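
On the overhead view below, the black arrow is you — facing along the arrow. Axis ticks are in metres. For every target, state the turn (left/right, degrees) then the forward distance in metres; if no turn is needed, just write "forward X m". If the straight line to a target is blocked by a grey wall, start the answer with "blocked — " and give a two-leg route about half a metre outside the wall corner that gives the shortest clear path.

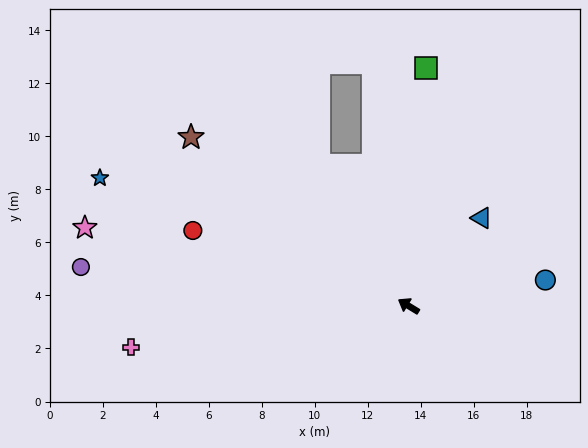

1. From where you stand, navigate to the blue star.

turn left 9°, forward 12.6 m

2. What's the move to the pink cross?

turn left 40°, forward 10.6 m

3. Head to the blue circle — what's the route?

turn right 138°, forward 5.3 m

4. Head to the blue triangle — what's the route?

turn right 98°, forward 4.3 m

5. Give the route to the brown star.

turn right 6°, forward 10.4 m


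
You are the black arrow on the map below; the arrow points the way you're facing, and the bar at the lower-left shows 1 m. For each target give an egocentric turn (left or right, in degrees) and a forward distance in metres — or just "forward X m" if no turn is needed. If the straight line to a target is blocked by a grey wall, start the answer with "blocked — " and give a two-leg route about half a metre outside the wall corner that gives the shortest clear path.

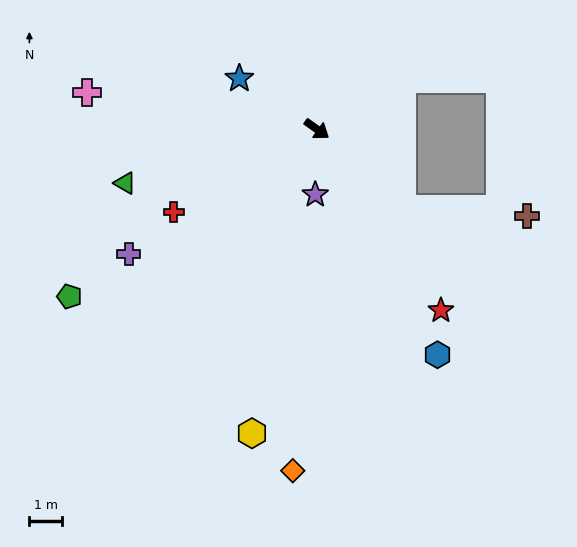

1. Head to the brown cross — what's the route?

blocked — turn right 7°, forward 3.6 m, then turn left 39°, forward 3.8 m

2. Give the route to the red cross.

turn right 114°, forward 5.1 m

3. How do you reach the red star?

turn right 20°, forward 6.8 m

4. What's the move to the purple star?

turn right 56°, forward 2.0 m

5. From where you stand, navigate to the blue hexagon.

turn right 26°, forward 7.9 m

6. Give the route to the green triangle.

turn right 129°, forward 6.1 m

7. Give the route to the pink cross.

turn right 154°, forward 7.2 m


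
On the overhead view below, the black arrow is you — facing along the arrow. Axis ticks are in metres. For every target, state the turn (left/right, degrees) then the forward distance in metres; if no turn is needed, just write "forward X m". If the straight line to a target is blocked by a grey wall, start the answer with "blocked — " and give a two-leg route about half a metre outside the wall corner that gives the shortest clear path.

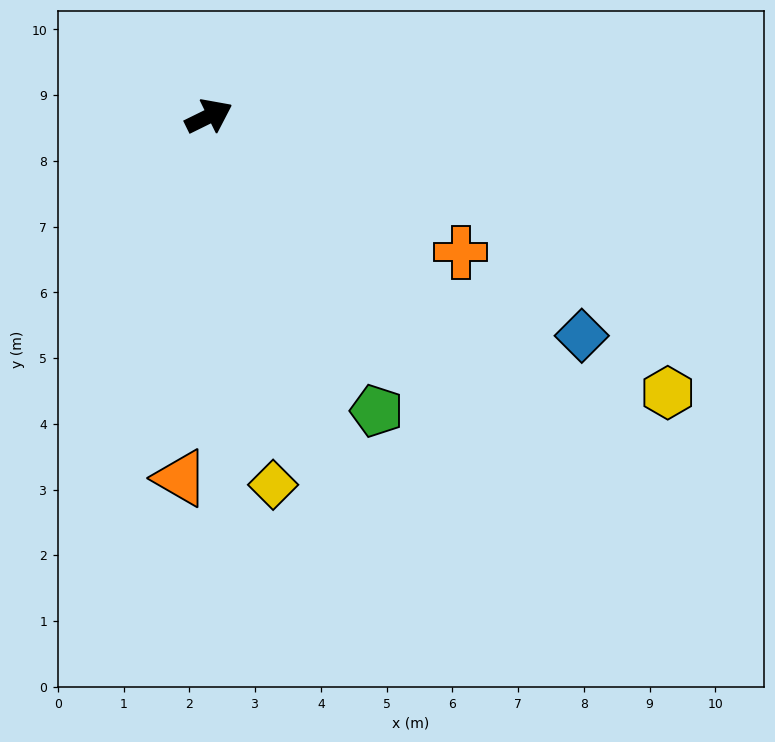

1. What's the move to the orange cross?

turn right 55°, forward 4.4 m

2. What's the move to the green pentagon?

turn right 87°, forward 5.2 m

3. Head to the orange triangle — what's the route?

turn right 121°, forward 5.5 m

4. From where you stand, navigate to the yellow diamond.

turn right 106°, forward 5.7 m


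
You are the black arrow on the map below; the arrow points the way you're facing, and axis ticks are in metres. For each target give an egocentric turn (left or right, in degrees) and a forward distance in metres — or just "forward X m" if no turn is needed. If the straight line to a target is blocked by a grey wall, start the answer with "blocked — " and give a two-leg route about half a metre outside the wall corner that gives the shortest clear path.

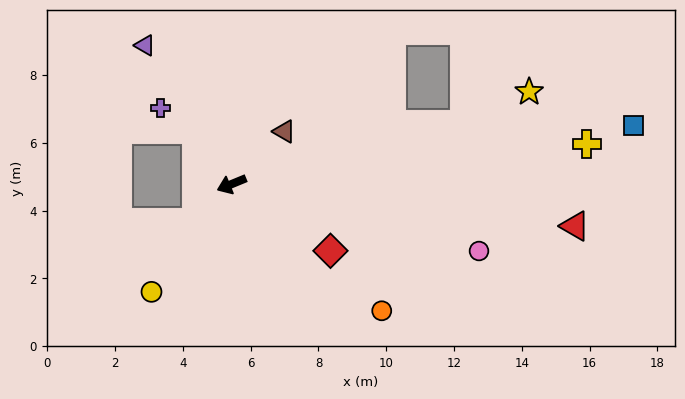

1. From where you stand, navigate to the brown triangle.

turn right 157°, forward 2.2 m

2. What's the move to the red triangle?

turn left 151°, forward 10.2 m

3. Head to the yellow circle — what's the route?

turn left 31°, forward 4.0 m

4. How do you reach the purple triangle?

turn right 80°, forward 4.8 m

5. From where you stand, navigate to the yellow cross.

turn left 164°, forward 10.5 m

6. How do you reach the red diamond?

turn left 124°, forward 3.5 m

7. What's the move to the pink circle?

turn left 143°, forward 7.6 m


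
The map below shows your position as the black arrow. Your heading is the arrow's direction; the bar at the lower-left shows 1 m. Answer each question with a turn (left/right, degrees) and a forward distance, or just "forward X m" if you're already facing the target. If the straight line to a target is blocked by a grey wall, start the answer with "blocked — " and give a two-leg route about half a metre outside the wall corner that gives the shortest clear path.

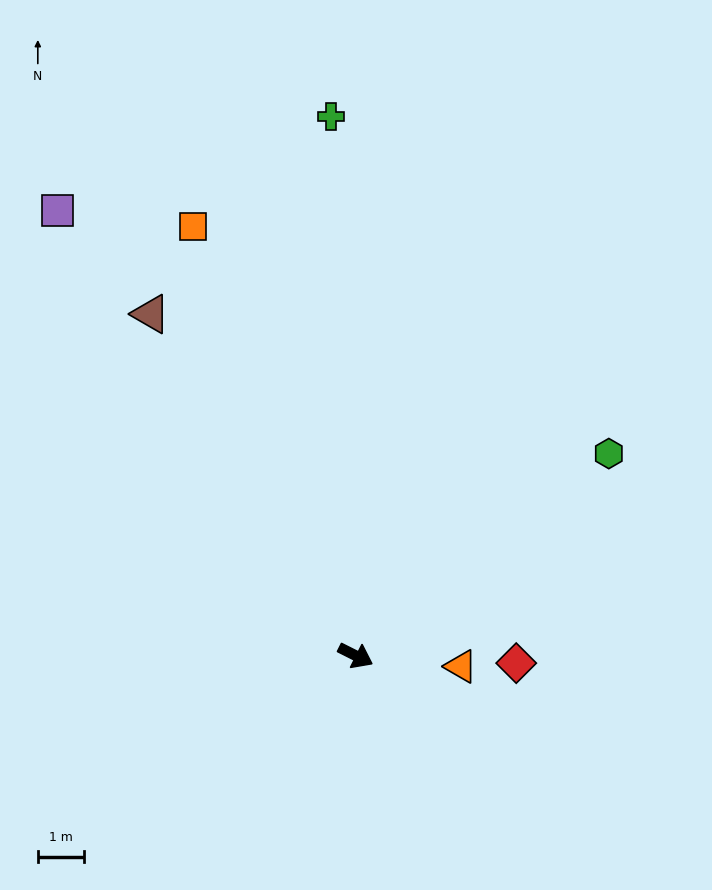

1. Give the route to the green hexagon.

turn left 65°, forward 7.0 m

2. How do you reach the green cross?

turn left 119°, forward 11.6 m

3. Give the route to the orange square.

turn left 137°, forward 9.9 m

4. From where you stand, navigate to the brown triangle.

turn left 148°, forward 8.6 m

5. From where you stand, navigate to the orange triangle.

turn left 21°, forward 2.3 m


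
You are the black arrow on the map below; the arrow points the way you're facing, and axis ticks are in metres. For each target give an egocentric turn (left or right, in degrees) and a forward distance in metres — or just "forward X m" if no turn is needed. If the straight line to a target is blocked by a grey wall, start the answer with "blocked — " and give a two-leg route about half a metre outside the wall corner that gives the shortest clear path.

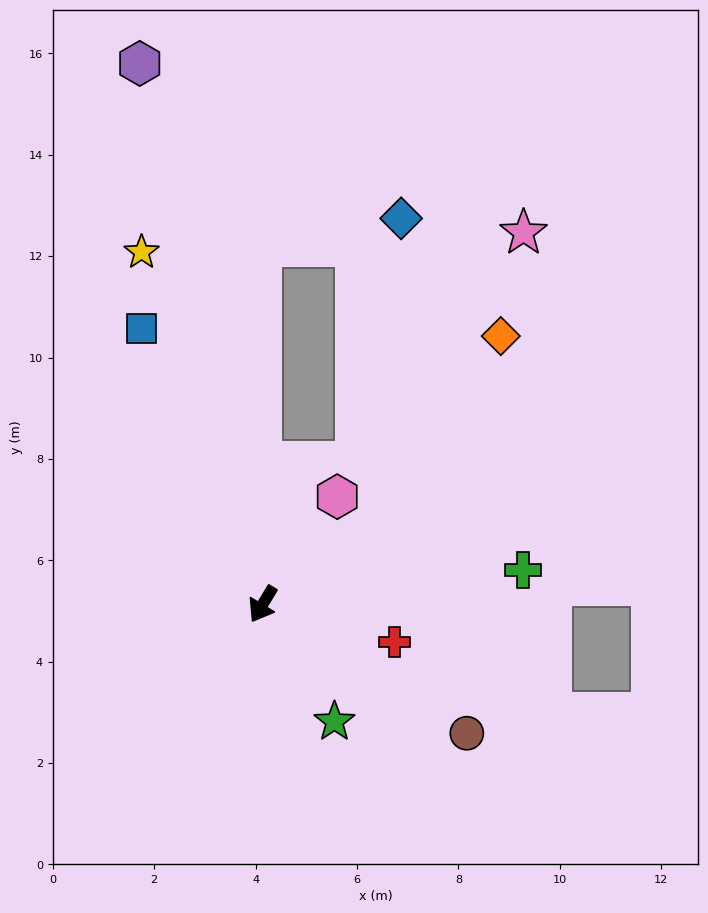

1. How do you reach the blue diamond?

blocked — turn right 148°, forward 7.1 m, then turn right 80°, forward 2.8 m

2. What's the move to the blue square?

turn right 125°, forward 5.9 m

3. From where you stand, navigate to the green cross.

turn left 129°, forward 5.2 m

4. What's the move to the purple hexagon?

turn right 136°, forward 10.9 m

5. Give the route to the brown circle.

turn left 89°, forward 4.8 m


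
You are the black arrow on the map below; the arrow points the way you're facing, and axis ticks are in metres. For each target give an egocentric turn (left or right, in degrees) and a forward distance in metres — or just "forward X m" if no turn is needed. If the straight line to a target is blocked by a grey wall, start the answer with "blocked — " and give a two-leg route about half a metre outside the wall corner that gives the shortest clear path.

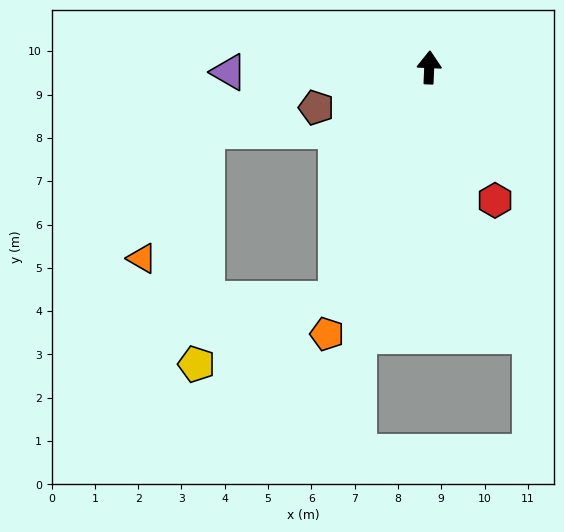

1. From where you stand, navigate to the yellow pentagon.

blocked — turn left 161°, forward 5.8 m, then turn right 44°, forward 3.6 m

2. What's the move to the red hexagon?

turn right 151°, forward 3.4 m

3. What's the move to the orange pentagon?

turn left 161°, forward 6.6 m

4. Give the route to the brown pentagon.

turn left 112°, forward 2.8 m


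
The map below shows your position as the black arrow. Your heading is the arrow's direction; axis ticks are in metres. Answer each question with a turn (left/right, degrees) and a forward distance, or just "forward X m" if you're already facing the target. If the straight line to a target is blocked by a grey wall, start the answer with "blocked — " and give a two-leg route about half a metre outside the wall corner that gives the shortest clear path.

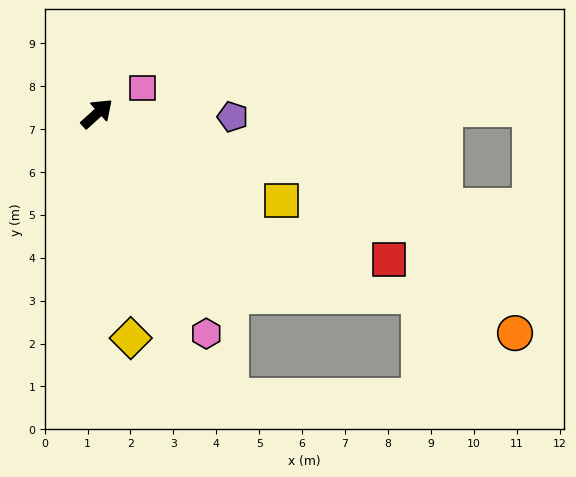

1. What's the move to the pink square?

turn right 13°, forward 1.2 m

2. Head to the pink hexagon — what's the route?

turn right 106°, forward 5.7 m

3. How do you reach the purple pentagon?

turn right 44°, forward 3.2 m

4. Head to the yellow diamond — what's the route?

turn right 124°, forward 5.3 m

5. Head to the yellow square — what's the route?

turn right 67°, forward 4.8 m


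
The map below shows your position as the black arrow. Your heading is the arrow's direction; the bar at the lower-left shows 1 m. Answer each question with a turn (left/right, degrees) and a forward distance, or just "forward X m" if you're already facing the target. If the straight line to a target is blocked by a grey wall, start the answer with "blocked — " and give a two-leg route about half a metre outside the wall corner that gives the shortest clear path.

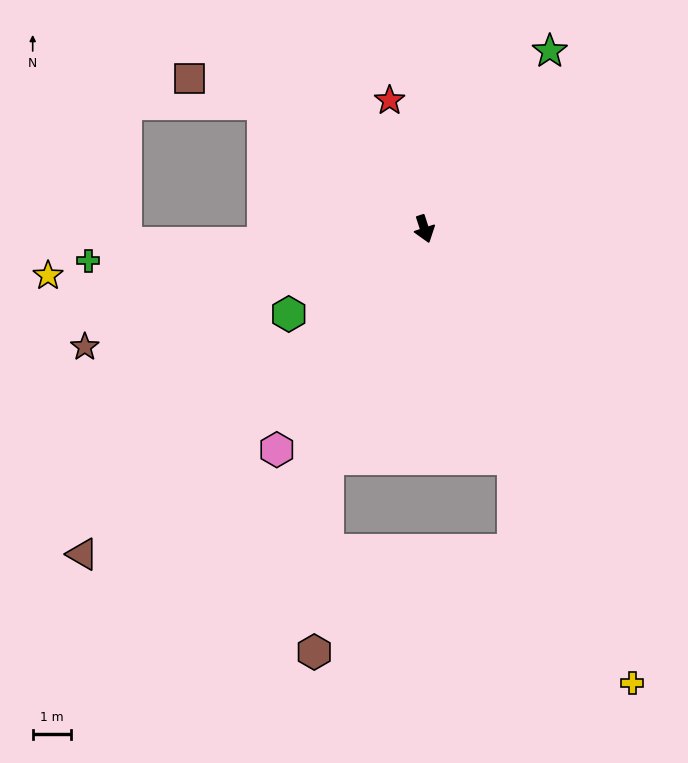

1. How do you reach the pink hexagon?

turn right 52°, forward 7.0 m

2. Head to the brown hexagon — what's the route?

blocked — turn right 41°, forward 6.5 m, then turn left 19°, forward 5.1 m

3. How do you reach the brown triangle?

turn right 64°, forward 12.4 m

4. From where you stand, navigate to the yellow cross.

turn left 7°, forward 13.1 m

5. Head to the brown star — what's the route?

turn right 89°, forward 9.4 m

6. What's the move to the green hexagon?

turn right 76°, forward 4.2 m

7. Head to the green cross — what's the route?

turn right 103°, forward 8.8 m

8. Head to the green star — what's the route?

turn left 127°, forward 5.7 m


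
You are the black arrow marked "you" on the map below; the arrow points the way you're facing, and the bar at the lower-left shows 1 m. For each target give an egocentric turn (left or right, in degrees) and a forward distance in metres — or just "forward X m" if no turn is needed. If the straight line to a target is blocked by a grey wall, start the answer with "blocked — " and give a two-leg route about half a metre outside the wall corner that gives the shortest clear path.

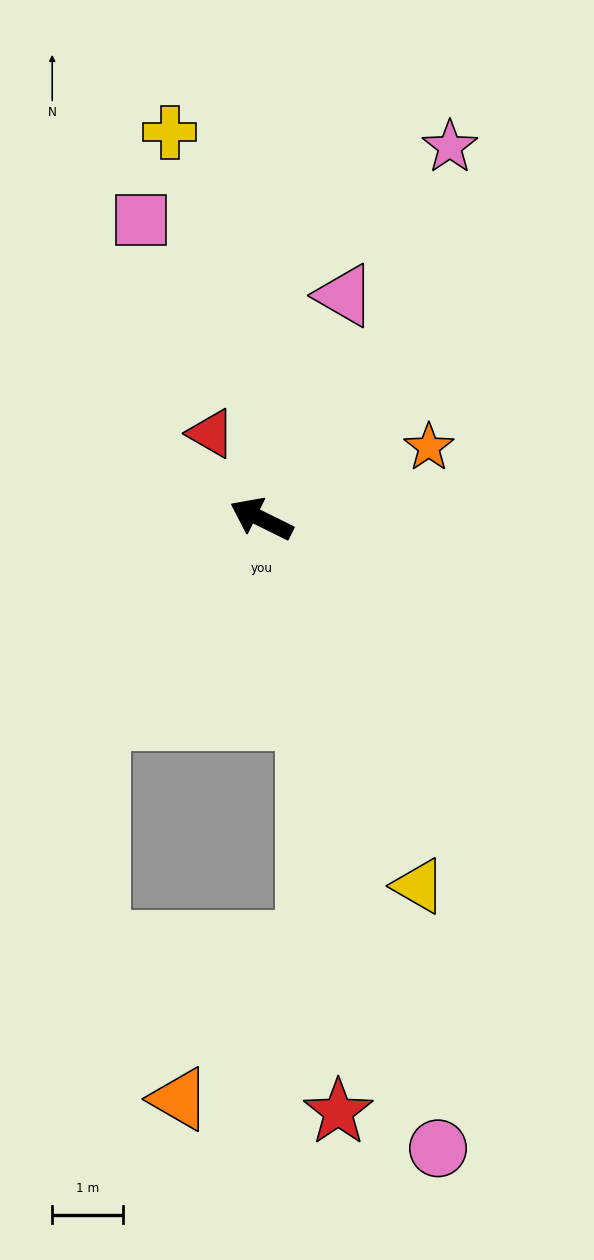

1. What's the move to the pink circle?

turn left 132°, forward 9.2 m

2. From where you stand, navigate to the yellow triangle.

turn left 139°, forward 5.6 m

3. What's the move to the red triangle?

turn right 33°, forward 1.4 m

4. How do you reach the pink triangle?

turn right 84°, forward 3.4 m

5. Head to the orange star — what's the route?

turn right 131°, forward 2.6 m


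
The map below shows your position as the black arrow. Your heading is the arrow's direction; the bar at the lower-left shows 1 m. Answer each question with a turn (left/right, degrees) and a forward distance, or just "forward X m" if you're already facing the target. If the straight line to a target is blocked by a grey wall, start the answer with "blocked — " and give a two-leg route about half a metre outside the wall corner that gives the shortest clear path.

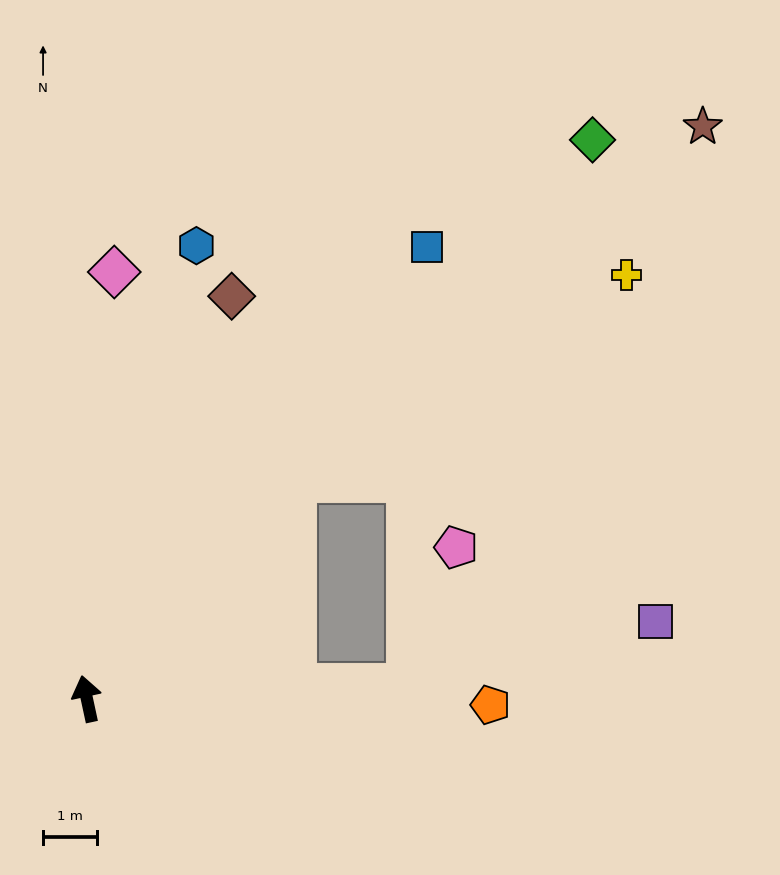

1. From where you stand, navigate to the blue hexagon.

turn right 26°, forward 8.6 m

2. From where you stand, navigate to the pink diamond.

turn right 16°, forward 7.9 m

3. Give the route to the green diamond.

turn right 54°, forward 14.0 m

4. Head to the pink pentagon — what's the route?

blocked — turn right 100°, forward 6.0 m, then turn left 69°, forward 2.7 m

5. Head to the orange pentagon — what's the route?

turn right 103°, forward 7.5 m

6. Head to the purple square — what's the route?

blocked — turn right 100°, forward 6.0 m, then turn left 13°, forward 4.7 m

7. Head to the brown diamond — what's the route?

turn right 32°, forward 7.9 m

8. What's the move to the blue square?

turn right 49°, forward 10.5 m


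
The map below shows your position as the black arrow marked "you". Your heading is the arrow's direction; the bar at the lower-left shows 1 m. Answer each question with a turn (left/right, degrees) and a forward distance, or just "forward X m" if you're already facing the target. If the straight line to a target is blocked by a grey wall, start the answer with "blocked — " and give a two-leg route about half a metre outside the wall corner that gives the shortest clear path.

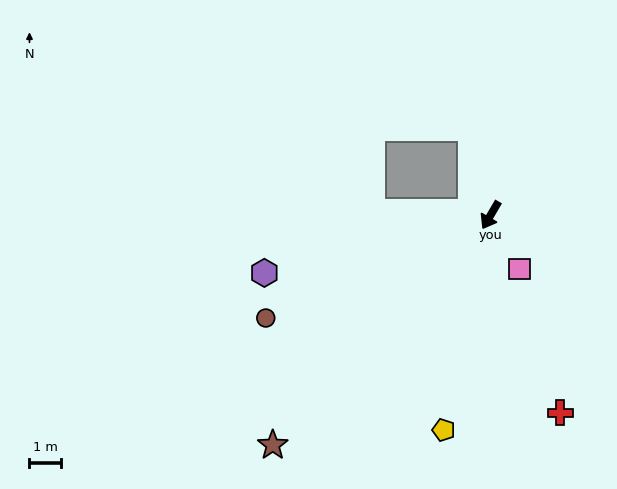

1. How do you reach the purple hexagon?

turn right 45°, forward 7.3 m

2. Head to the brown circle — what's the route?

turn right 35°, forward 7.7 m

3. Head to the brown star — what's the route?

turn right 13°, forward 9.9 m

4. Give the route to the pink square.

turn left 58°, forward 1.9 m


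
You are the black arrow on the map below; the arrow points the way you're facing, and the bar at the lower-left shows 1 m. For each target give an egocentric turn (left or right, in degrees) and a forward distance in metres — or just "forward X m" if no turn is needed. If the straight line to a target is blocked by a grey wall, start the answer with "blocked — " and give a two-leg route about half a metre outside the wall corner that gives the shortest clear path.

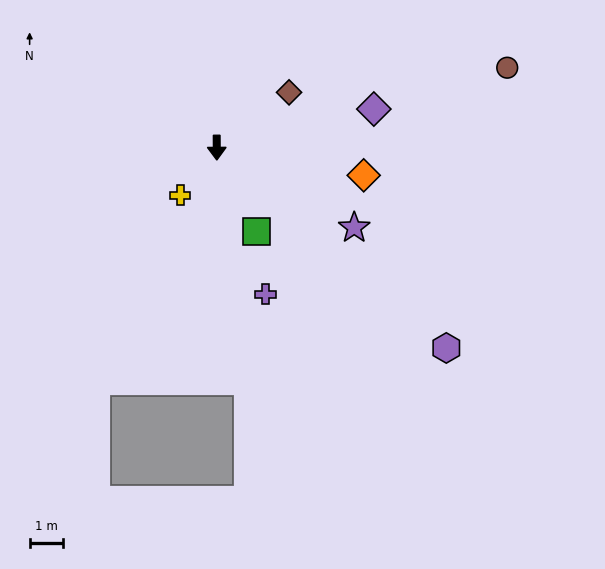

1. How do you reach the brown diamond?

turn left 127°, forward 2.7 m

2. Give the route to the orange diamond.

turn left 79°, forward 4.5 m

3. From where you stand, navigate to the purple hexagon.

turn left 49°, forward 9.1 m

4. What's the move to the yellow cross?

turn right 38°, forward 1.8 m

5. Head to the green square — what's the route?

turn left 25°, forward 2.8 m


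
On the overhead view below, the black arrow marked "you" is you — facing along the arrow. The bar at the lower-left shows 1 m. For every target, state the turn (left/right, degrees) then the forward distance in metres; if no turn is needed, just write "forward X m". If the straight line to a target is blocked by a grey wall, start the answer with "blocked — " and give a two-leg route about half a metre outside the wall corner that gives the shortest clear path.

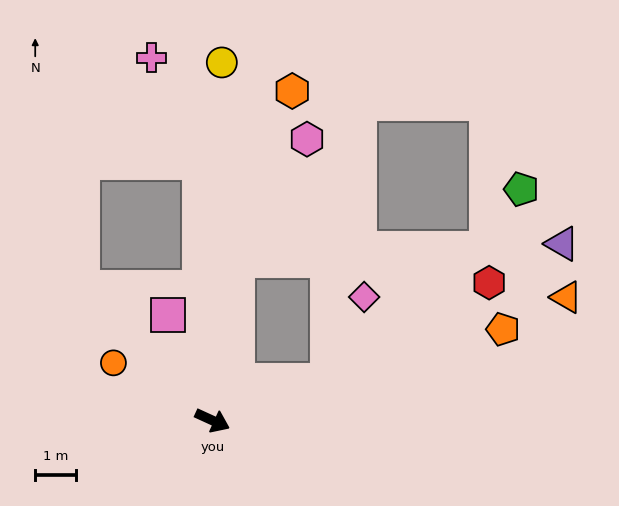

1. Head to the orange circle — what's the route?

turn left 174°, forward 2.8 m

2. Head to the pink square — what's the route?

turn left 137°, forward 2.8 m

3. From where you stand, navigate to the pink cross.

blocked — turn left 117°, forward 6.3 m, then turn left 22°, forward 2.8 m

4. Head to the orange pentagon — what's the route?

turn left 42°, forward 7.4 m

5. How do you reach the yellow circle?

turn left 113°, forward 8.7 m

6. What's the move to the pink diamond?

blocked — turn left 44°, forward 3.0 m, then turn left 47°, forward 2.2 m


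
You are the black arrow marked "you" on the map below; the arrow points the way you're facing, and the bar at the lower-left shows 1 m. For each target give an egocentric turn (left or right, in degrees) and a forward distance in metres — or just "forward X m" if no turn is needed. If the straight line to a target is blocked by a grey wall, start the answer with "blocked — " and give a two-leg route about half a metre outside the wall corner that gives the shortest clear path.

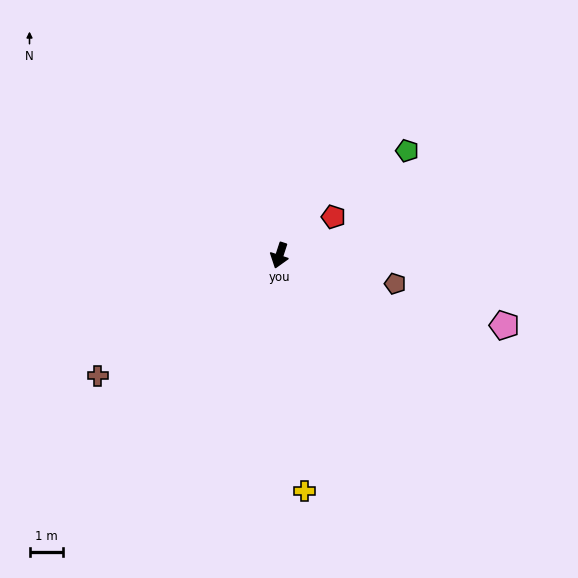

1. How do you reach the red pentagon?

turn left 144°, forward 2.0 m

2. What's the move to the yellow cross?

turn left 24°, forward 7.1 m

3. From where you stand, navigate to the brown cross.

turn right 38°, forward 6.5 m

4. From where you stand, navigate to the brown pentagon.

turn left 94°, forward 3.6 m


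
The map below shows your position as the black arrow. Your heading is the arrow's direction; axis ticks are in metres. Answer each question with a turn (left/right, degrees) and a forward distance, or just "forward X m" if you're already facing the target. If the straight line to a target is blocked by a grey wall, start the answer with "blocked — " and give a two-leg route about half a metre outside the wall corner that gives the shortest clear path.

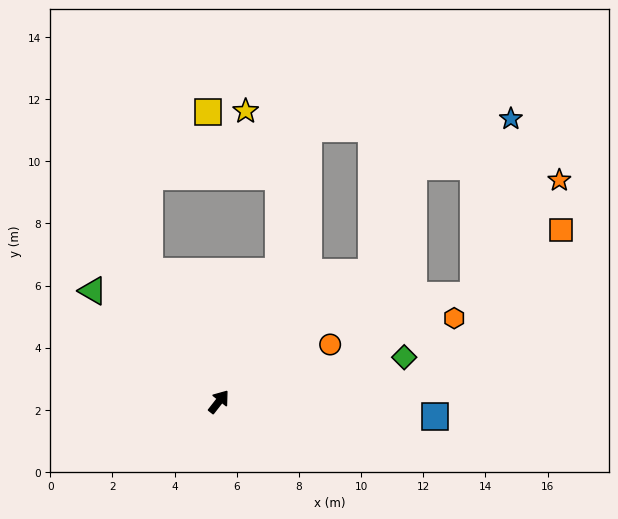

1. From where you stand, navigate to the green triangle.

turn left 87°, forward 5.4 m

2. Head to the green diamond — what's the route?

turn right 38°, forward 6.1 m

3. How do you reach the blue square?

turn right 56°, forward 7.0 m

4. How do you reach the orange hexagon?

turn right 32°, forward 8.0 m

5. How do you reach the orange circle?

turn right 25°, forward 4.0 m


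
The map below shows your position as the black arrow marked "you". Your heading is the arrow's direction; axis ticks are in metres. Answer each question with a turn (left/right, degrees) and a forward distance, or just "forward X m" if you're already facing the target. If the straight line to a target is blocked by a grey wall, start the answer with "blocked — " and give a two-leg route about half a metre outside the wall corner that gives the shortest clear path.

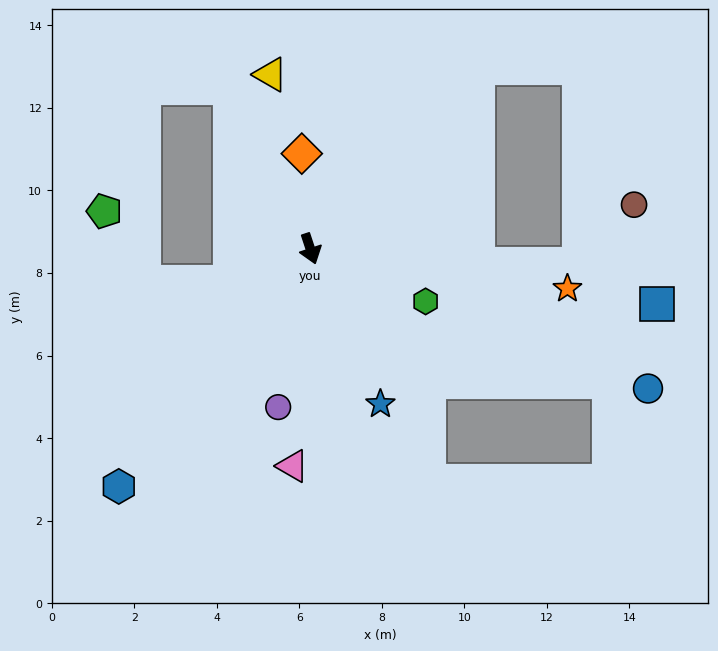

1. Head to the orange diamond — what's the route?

turn left 167°, forward 2.3 m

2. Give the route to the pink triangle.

turn right 23°, forward 5.3 m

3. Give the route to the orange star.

turn left 63°, forward 6.3 m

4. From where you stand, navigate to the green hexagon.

turn left 47°, forward 3.1 m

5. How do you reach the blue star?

turn left 6°, forward 4.1 m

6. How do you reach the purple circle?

turn right 30°, forward 3.9 m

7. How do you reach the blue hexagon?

turn right 57°, forward 7.4 m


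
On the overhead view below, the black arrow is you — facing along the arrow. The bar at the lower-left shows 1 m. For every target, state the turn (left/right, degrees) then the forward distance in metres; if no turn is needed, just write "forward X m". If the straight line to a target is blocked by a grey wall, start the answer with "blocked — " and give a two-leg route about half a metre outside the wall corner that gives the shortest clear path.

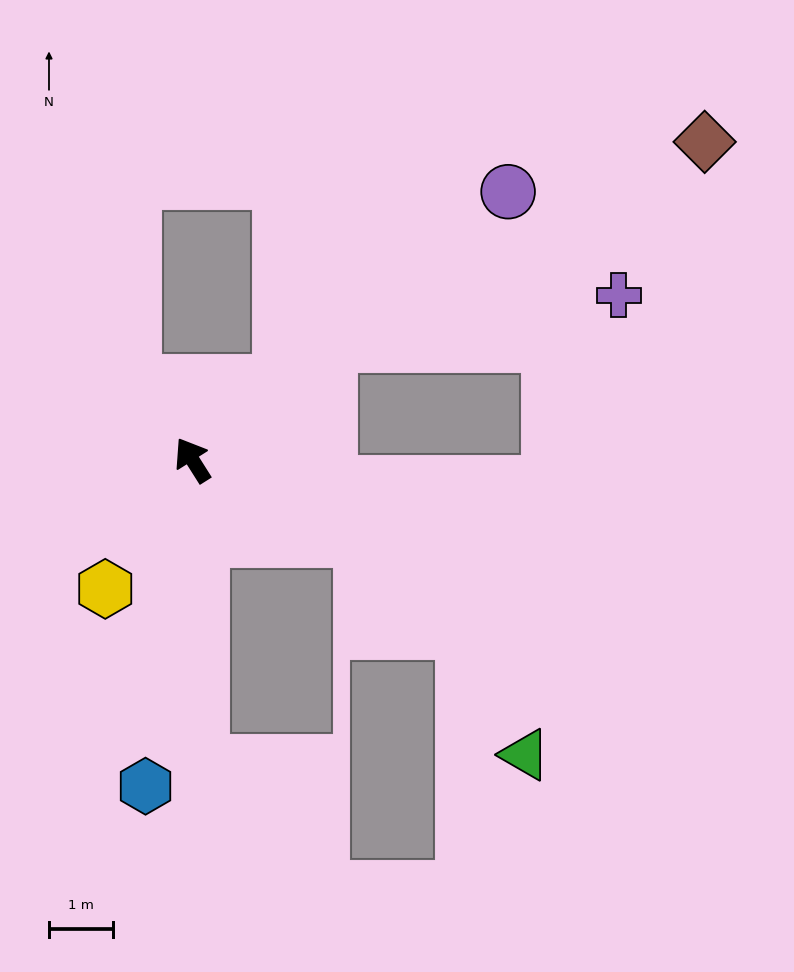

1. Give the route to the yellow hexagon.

turn left 114°, forward 2.4 m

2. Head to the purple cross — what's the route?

blocked — turn right 83°, forward 2.8 m, then turn right 29°, forward 4.6 m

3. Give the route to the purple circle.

turn right 82°, forward 6.5 m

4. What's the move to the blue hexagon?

turn left 140°, forward 5.2 m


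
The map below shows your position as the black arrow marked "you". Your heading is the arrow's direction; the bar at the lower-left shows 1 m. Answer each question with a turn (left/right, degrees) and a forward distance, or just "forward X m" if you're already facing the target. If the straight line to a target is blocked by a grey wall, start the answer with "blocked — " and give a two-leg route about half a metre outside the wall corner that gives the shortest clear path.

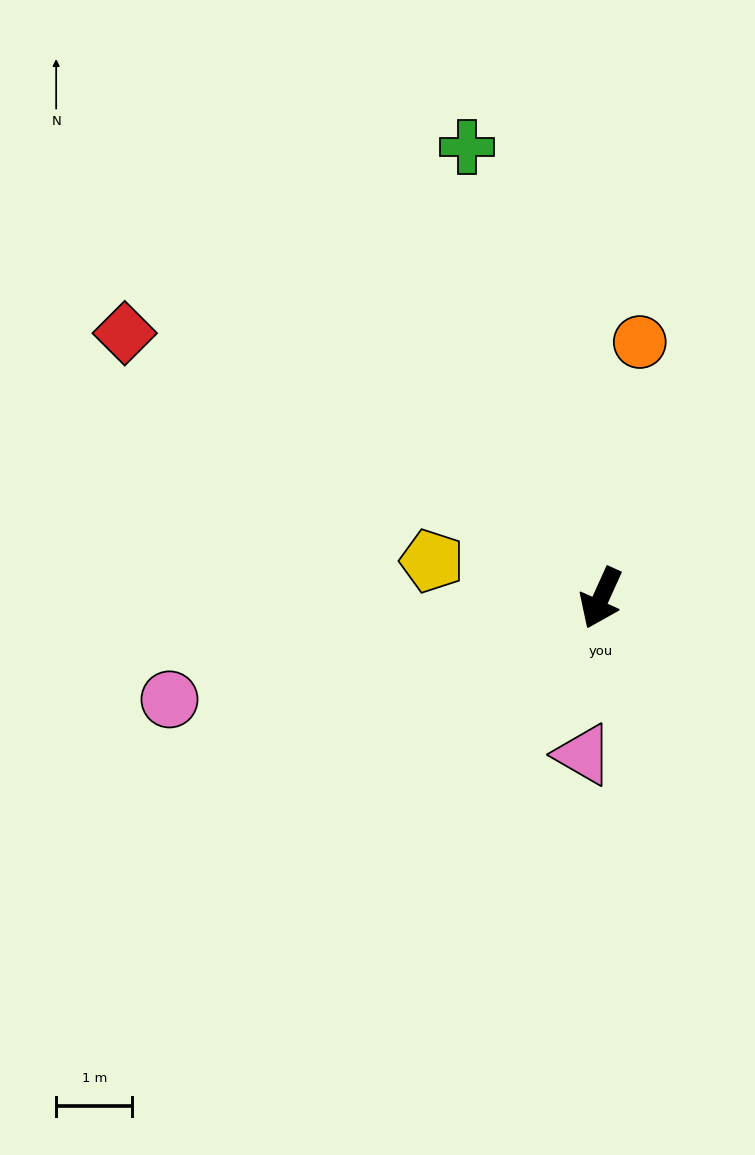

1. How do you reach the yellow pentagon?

turn right 78°, forward 2.3 m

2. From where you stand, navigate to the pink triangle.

turn left 18°, forward 2.1 m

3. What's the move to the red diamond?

turn right 95°, forward 7.2 m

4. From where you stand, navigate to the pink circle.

turn right 52°, forward 5.8 m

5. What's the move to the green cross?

turn right 139°, forward 6.2 m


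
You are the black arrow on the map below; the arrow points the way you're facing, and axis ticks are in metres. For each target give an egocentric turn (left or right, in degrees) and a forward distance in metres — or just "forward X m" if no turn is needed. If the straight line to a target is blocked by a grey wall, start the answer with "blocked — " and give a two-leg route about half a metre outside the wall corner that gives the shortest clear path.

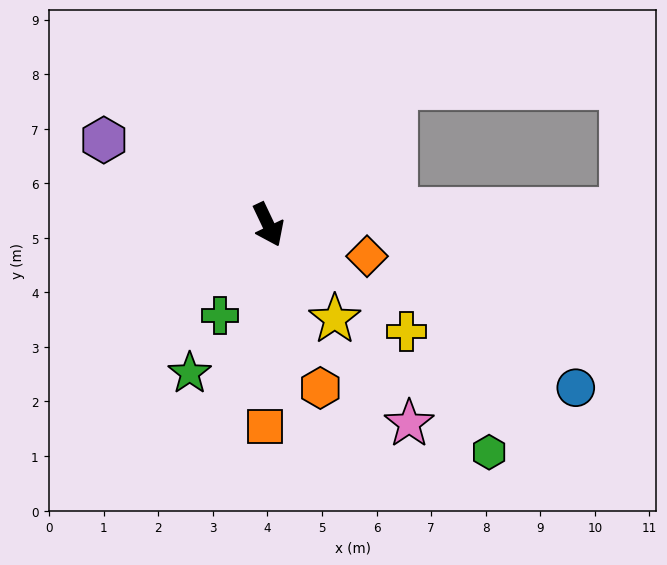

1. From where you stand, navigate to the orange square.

turn right 26°, forward 3.7 m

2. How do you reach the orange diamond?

turn left 47°, forward 1.9 m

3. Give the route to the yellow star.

turn left 10°, forward 2.1 m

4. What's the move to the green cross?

turn right 53°, forward 1.9 m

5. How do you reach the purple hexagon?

turn right 143°, forward 3.4 m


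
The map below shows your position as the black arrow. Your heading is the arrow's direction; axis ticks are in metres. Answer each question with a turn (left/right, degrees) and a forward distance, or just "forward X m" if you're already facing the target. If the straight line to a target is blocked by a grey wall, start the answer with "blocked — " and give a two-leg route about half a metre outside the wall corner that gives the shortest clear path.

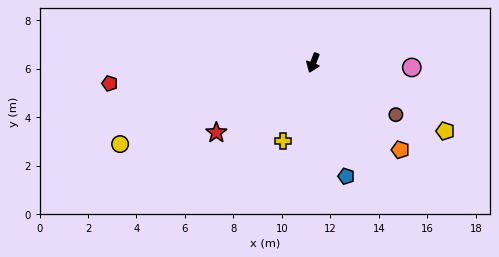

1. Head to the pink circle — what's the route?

turn left 109°, forward 4.1 m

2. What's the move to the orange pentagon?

turn left 66°, forward 5.1 m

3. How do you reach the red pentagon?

turn right 63°, forward 8.4 m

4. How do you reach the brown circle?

turn left 79°, forward 4.0 m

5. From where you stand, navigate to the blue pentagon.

turn left 37°, forward 4.9 m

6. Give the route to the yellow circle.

turn right 46°, forward 8.6 m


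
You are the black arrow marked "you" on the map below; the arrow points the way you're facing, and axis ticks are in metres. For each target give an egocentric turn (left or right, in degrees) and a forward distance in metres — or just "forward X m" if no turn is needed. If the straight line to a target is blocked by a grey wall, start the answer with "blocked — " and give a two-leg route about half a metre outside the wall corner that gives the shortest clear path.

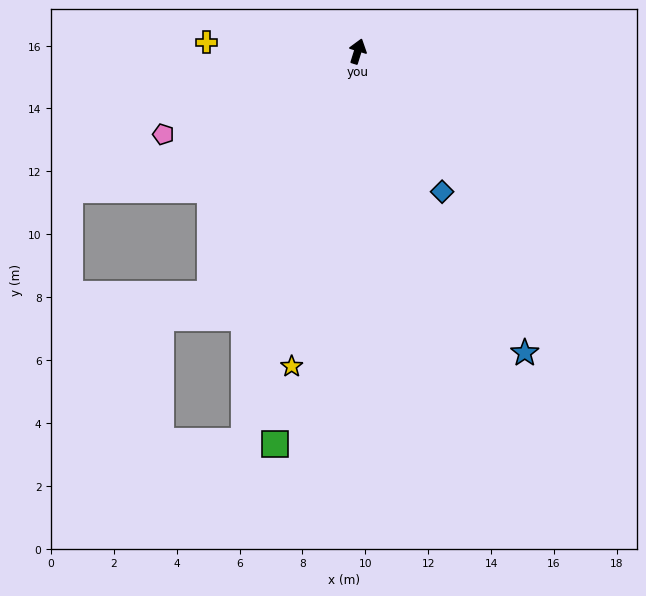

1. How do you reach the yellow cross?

turn left 104°, forward 4.8 m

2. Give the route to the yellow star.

turn right 175°, forward 10.2 m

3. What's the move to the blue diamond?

turn right 132°, forward 5.2 m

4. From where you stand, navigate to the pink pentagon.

turn left 130°, forward 6.7 m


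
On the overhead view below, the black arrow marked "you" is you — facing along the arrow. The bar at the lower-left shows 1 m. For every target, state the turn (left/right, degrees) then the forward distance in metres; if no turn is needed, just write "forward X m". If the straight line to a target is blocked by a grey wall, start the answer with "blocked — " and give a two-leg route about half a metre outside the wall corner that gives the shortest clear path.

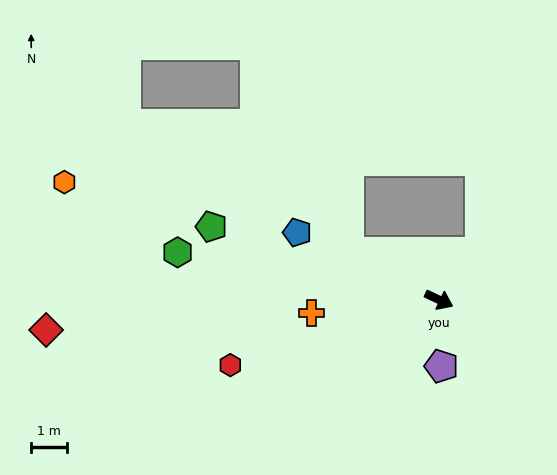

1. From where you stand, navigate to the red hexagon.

turn right 137°, forward 6.1 m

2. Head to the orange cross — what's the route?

turn right 149°, forward 3.6 m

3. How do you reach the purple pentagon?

turn right 63°, forward 1.9 m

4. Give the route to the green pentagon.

turn right 173°, forward 6.7 m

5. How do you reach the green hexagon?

turn right 165°, forward 7.5 m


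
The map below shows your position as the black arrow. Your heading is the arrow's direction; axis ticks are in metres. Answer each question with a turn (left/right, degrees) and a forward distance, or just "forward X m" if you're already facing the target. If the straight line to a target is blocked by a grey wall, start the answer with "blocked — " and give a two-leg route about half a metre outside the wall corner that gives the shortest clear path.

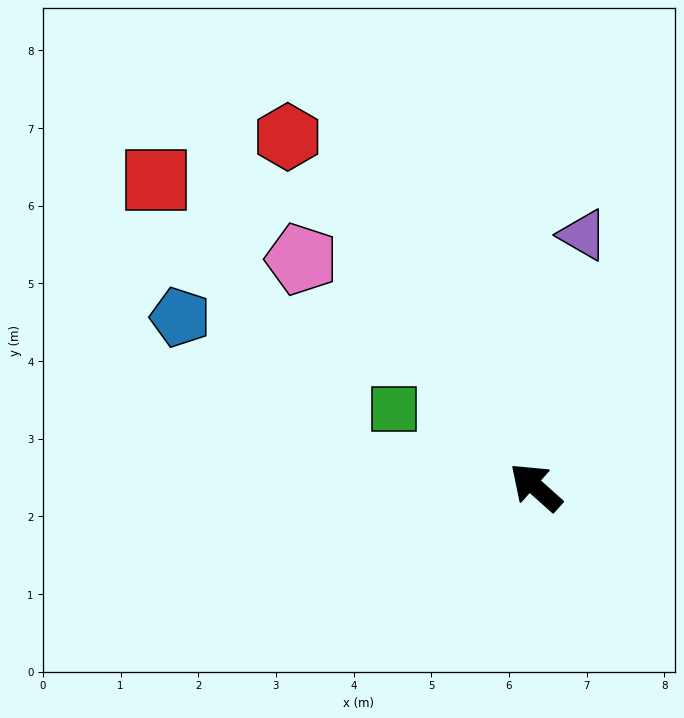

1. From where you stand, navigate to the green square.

turn left 13°, forward 2.1 m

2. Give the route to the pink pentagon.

turn right 2°, forward 4.2 m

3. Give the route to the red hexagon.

turn right 13°, forward 5.5 m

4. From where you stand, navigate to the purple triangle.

turn right 59°, forward 3.3 m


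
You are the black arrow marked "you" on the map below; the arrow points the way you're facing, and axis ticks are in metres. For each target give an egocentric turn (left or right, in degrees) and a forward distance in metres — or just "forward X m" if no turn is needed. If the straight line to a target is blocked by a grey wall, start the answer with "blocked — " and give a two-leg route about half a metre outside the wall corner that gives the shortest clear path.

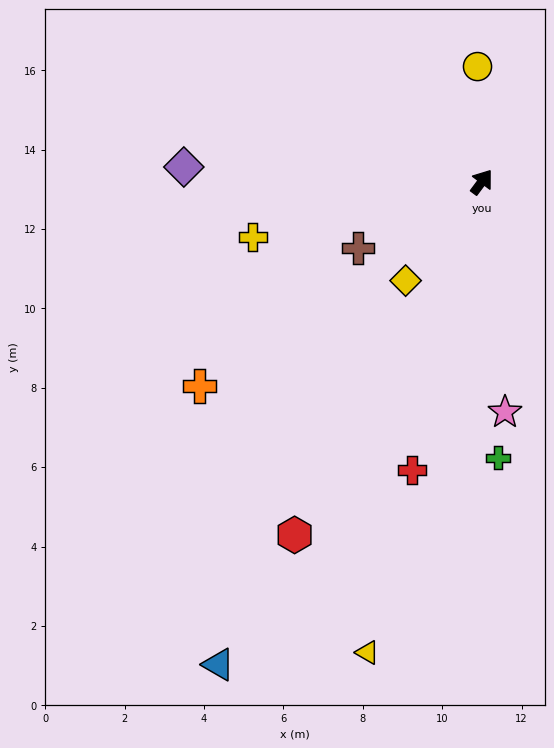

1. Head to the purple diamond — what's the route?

turn left 124°, forward 7.5 m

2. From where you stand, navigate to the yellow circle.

turn left 39°, forward 2.9 m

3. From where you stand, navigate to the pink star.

turn right 138°, forward 5.8 m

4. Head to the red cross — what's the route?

turn right 157°, forward 7.5 m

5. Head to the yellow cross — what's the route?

turn left 140°, forward 5.9 m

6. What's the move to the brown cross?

turn left 155°, forward 3.5 m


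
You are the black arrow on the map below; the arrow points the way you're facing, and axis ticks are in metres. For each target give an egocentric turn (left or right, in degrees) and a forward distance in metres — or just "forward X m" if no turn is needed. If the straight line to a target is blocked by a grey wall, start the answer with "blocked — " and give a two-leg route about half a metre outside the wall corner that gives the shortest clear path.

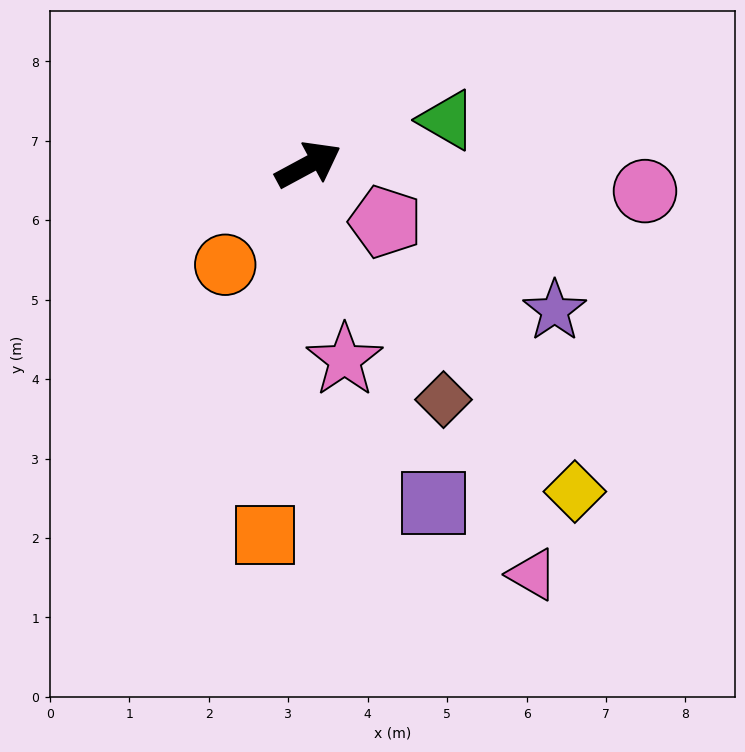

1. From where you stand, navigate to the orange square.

turn right 125°, forward 4.7 m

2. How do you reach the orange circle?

turn right 158°, forward 1.6 m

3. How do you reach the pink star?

turn right 108°, forward 2.5 m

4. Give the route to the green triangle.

turn right 10°, forward 1.8 m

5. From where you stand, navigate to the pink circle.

turn right 33°, forward 4.3 m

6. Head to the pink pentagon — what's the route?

turn right 65°, forward 1.2 m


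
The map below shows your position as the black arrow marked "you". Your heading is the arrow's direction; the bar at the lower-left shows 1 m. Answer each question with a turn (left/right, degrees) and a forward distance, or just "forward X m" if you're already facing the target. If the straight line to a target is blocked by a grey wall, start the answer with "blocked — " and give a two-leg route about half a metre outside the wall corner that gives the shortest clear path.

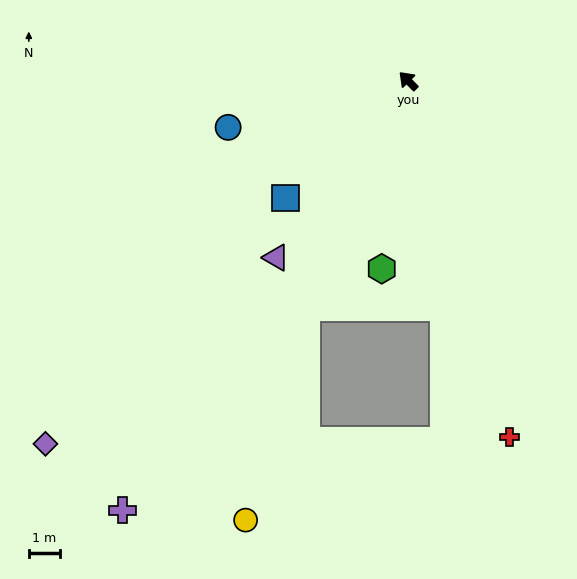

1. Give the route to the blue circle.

turn left 60°, forward 6.0 m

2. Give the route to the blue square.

turn left 89°, forward 5.4 m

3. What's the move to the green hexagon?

turn left 127°, forward 6.1 m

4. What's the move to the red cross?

turn left 151°, forward 11.9 m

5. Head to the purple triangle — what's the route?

turn left 99°, forward 7.1 m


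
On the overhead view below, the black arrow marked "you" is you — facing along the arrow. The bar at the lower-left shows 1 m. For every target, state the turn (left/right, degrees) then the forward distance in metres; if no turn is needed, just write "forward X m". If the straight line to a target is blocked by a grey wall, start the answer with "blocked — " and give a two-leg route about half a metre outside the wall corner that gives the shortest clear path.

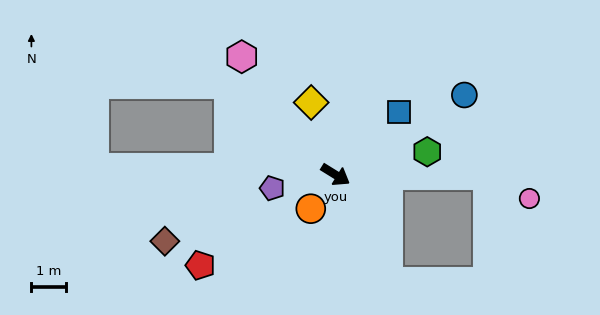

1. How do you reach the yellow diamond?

turn left 140°, forward 2.2 m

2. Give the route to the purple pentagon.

turn right 136°, forward 1.9 m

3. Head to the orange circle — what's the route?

turn right 94°, forward 1.2 m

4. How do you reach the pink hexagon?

turn left 160°, forward 4.3 m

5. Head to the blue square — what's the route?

turn left 77°, forward 2.6 m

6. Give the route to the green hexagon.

turn left 46°, forward 2.7 m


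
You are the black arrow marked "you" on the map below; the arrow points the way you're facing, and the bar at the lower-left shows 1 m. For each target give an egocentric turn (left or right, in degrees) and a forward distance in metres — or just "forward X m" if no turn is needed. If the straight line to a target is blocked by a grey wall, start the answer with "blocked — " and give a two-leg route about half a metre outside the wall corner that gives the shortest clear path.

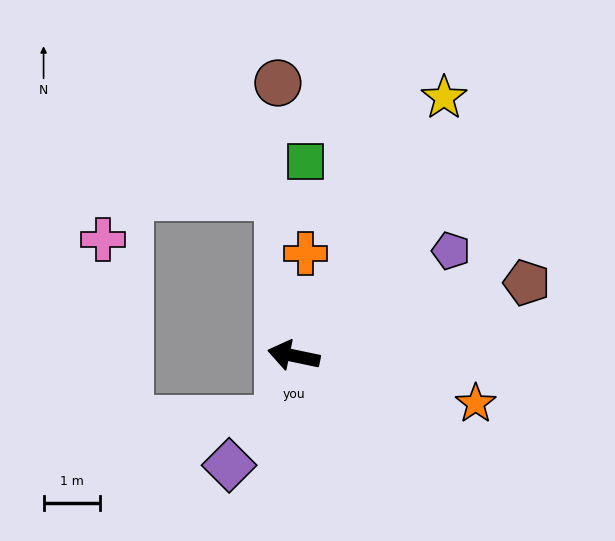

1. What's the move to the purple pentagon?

turn right 134°, forward 3.4 m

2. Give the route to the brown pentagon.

turn right 151°, forward 4.4 m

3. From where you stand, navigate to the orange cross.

turn right 85°, forward 1.8 m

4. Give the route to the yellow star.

turn right 108°, forward 5.3 m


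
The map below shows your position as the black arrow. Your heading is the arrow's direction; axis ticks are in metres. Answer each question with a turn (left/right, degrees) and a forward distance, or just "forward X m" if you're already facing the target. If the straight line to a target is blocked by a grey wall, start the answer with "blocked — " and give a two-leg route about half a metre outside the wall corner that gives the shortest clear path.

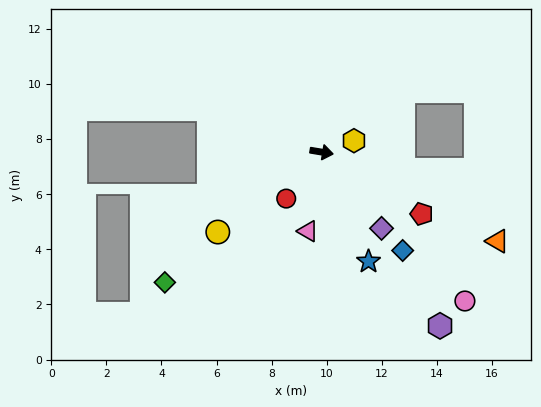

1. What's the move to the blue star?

turn right 57°, forward 4.3 m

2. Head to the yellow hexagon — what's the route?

turn left 29°, forward 1.2 m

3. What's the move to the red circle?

turn right 118°, forward 2.1 m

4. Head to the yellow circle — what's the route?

turn right 133°, forward 4.8 m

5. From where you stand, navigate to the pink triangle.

turn right 90°, forward 2.9 m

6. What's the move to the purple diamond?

turn right 42°, forward 3.5 m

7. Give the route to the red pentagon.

turn right 22°, forward 4.3 m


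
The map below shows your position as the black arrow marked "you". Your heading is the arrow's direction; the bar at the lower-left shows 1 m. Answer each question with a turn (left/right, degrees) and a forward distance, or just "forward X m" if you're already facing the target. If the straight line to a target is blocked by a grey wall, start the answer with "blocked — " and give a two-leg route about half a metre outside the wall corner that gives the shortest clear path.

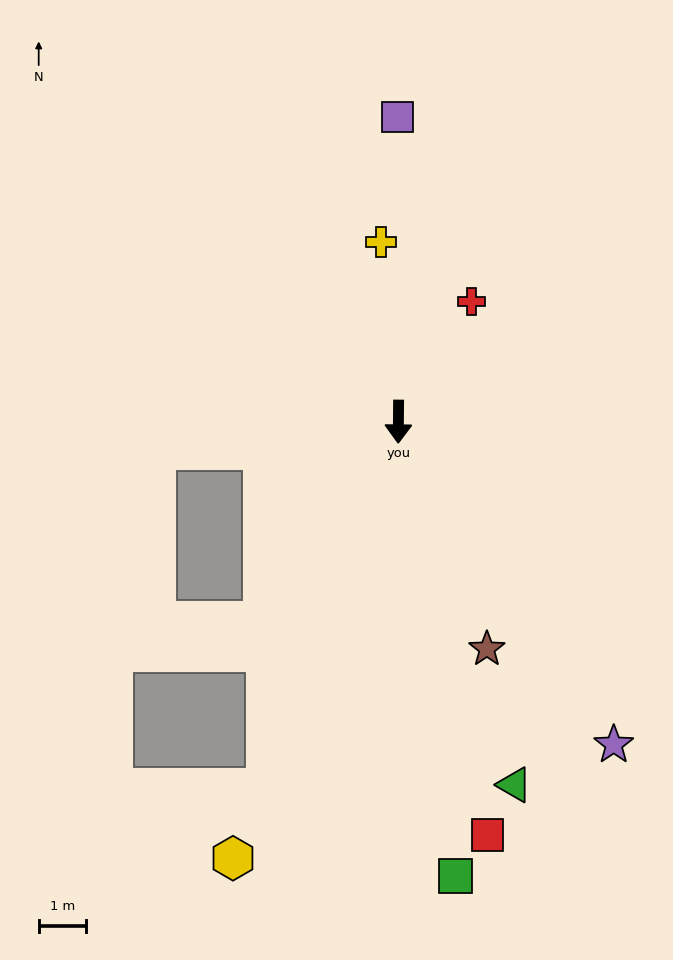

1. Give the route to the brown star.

turn left 22°, forward 5.2 m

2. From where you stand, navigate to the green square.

turn left 8°, forward 9.7 m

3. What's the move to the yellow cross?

turn right 174°, forward 3.8 m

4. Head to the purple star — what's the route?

turn left 34°, forward 8.2 m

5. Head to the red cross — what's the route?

turn left 149°, forward 3.0 m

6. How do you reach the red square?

turn left 13°, forward 9.0 m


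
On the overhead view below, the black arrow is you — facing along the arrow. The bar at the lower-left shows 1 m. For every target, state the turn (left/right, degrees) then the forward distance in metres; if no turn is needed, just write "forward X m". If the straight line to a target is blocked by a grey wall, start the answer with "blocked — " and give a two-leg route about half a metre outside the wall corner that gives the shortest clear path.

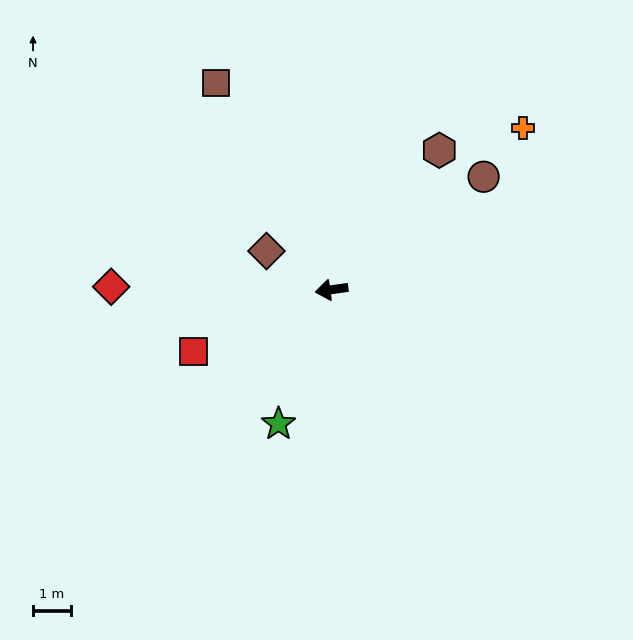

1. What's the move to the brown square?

turn right 69°, forward 6.3 m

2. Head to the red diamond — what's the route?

turn right 9°, forward 5.9 m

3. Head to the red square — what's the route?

turn left 16°, forward 4.0 m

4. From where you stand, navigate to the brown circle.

turn right 151°, forward 5.0 m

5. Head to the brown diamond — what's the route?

turn right 39°, forward 2.0 m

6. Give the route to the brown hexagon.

turn right 136°, forward 4.7 m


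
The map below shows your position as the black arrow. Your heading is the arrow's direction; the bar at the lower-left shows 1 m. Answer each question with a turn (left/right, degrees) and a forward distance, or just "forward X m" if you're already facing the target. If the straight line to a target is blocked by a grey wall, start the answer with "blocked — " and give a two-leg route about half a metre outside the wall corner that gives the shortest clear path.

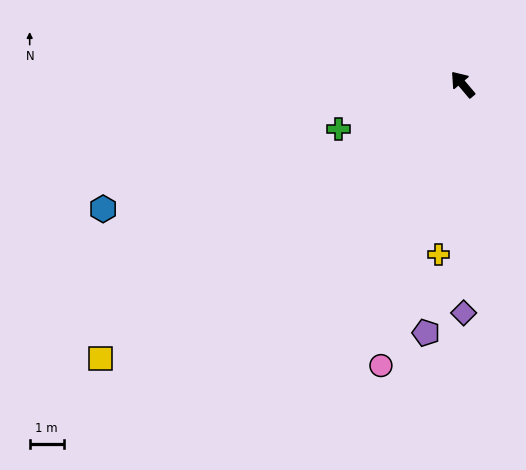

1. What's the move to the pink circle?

turn left 124°, forward 8.6 m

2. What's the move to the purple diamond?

turn left 140°, forward 6.7 m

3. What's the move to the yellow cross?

turn left 132°, forward 5.0 m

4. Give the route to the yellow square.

turn left 87°, forward 13.4 m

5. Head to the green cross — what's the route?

turn left 70°, forward 3.9 m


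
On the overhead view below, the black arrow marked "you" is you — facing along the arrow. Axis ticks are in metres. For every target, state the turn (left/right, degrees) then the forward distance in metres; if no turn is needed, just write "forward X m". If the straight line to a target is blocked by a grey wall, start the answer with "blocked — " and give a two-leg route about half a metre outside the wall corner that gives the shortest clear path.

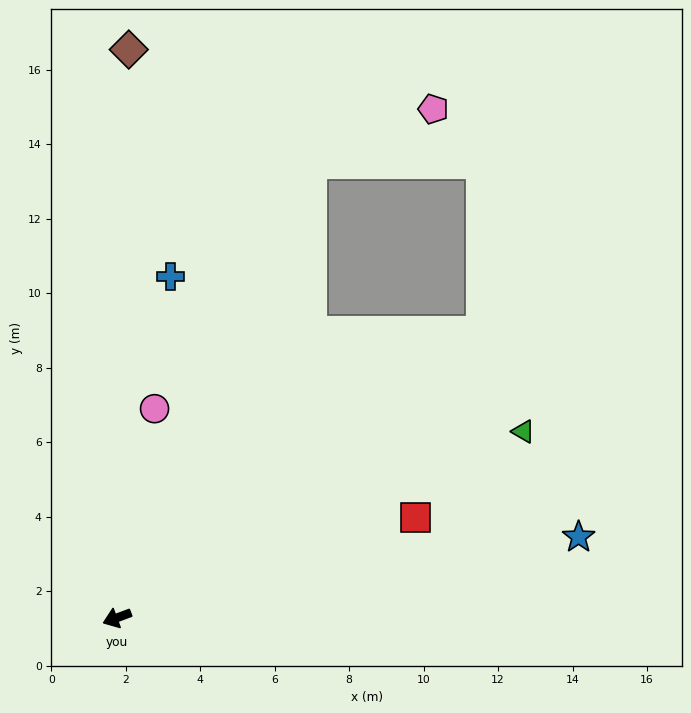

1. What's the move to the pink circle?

turn right 121°, forward 5.7 m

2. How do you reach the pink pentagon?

blocked — turn right 134°, forward 13.3 m, then turn right 42°, forward 3.6 m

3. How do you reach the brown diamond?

turn right 112°, forward 15.3 m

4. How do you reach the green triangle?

turn right 176°, forward 12.0 m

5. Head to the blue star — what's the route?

turn left 169°, forward 12.6 m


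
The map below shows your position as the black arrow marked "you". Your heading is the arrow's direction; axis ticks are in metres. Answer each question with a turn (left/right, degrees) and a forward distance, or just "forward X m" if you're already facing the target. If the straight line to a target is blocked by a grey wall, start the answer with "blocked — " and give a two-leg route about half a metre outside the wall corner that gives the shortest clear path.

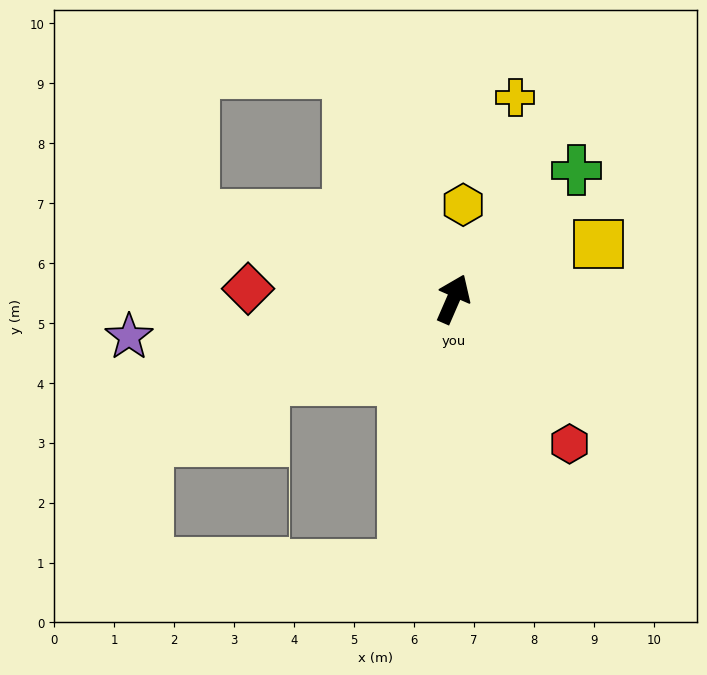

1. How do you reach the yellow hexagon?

turn left 18°, forward 1.6 m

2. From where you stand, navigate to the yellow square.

turn right 46°, forward 2.6 m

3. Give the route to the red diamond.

turn left 111°, forward 3.4 m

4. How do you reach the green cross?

turn right 20°, forward 3.0 m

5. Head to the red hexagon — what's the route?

turn right 118°, forward 3.1 m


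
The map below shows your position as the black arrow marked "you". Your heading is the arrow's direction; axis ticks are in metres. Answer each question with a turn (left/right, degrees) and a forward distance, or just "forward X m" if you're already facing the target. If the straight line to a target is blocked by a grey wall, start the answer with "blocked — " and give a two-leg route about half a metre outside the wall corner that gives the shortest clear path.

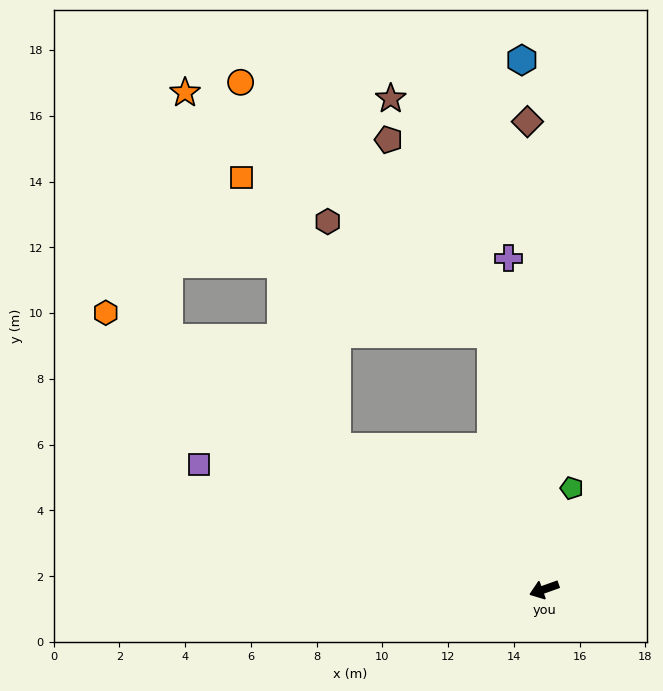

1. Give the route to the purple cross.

turn right 104°, forward 10.1 m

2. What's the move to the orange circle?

blocked — turn right 98°, forward 7.9 m, then turn left 33°, forward 10.8 m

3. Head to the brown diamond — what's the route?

turn right 108°, forward 14.2 m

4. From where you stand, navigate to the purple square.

turn right 40°, forward 11.2 m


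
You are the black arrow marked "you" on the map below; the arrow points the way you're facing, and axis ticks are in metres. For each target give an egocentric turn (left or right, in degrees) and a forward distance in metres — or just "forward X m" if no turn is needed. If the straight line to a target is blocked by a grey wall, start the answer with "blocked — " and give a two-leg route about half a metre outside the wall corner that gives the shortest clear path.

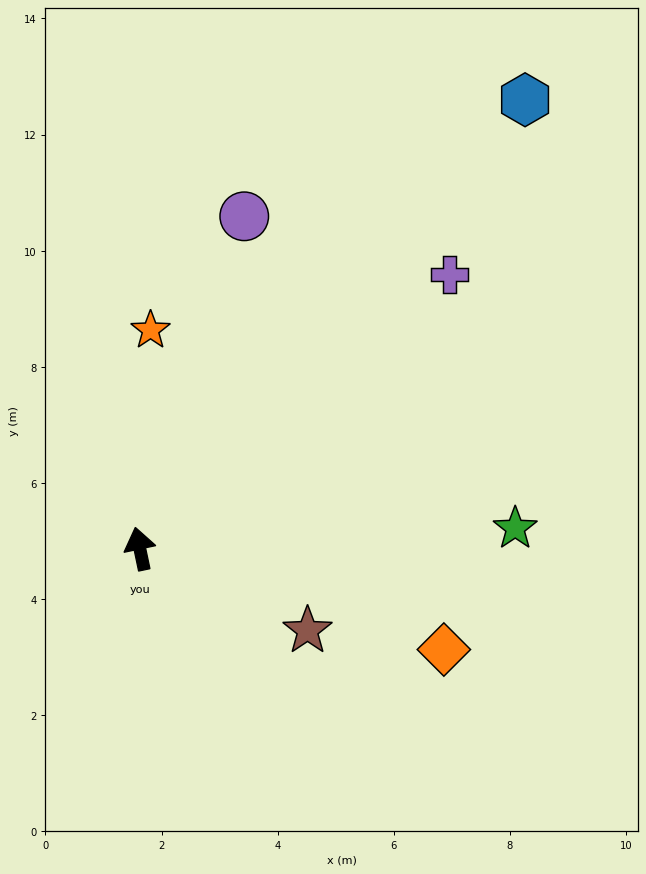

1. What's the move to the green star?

turn right 99°, forward 6.5 m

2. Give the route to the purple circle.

turn right 29°, forward 6.0 m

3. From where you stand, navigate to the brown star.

turn right 128°, forward 3.2 m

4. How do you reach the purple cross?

turn right 60°, forward 7.1 m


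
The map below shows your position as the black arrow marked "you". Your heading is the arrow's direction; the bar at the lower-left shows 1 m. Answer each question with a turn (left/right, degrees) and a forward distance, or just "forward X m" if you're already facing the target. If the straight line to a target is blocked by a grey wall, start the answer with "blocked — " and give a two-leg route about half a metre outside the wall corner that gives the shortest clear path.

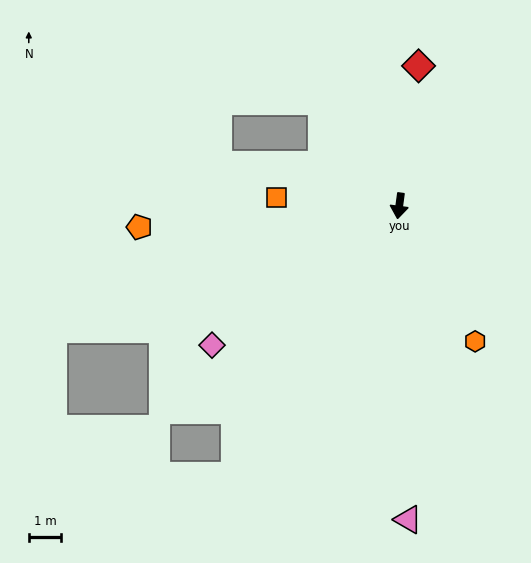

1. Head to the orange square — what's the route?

turn right 86°, forward 3.8 m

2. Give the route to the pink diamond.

turn right 46°, forward 7.2 m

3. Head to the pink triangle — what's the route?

turn left 9°, forward 9.7 m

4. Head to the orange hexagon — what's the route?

turn left 37°, forward 4.8 m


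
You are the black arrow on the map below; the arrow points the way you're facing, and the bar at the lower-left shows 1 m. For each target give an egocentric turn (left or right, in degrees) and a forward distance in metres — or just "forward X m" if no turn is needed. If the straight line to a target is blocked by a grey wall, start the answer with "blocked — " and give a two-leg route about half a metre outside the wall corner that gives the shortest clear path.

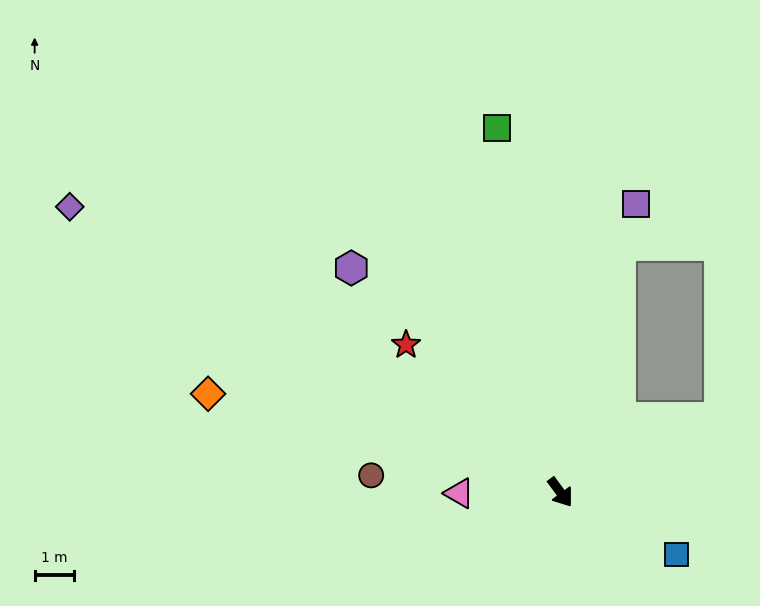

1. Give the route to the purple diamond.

turn right 157°, forward 14.4 m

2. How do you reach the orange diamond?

turn right 142°, forward 9.3 m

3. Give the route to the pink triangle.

turn right 126°, forward 2.6 m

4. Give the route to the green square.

turn left 153°, forward 9.4 m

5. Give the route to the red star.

turn right 170°, forward 5.4 m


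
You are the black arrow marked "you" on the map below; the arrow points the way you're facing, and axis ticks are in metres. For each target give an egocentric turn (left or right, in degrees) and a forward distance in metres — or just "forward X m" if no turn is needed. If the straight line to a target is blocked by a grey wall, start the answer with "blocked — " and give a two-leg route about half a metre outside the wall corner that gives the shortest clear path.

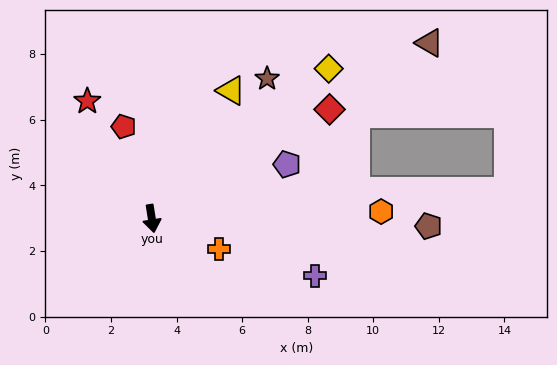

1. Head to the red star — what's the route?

turn right 160°, forward 4.1 m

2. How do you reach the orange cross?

turn left 57°, forward 2.3 m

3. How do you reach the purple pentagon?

turn left 103°, forward 4.4 m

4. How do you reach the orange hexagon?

turn left 83°, forward 7.0 m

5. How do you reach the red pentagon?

turn right 172°, forward 2.9 m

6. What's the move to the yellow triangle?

turn left 139°, forward 4.6 m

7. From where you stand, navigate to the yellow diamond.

turn left 121°, forward 7.1 m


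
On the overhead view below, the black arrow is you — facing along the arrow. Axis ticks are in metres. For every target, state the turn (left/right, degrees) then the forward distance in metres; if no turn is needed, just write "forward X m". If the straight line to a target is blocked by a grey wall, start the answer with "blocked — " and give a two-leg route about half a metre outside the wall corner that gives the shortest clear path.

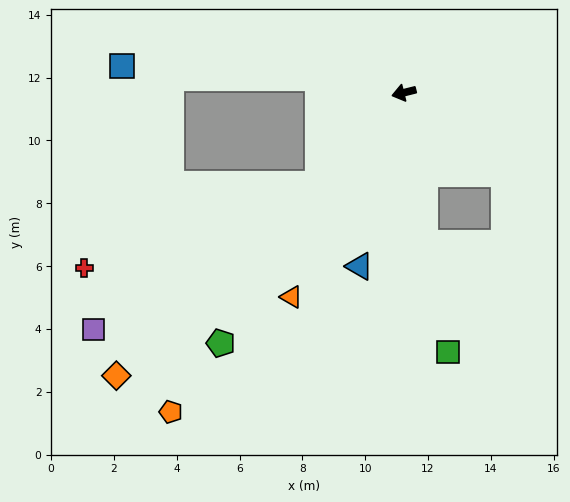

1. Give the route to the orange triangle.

turn left 47°, forward 7.4 m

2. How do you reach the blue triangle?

turn left 62°, forward 5.7 m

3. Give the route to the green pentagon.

turn left 40°, forward 9.9 m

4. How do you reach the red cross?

blocked — turn left 33°, forward 4.0 m, then turn right 27°, forward 7.9 m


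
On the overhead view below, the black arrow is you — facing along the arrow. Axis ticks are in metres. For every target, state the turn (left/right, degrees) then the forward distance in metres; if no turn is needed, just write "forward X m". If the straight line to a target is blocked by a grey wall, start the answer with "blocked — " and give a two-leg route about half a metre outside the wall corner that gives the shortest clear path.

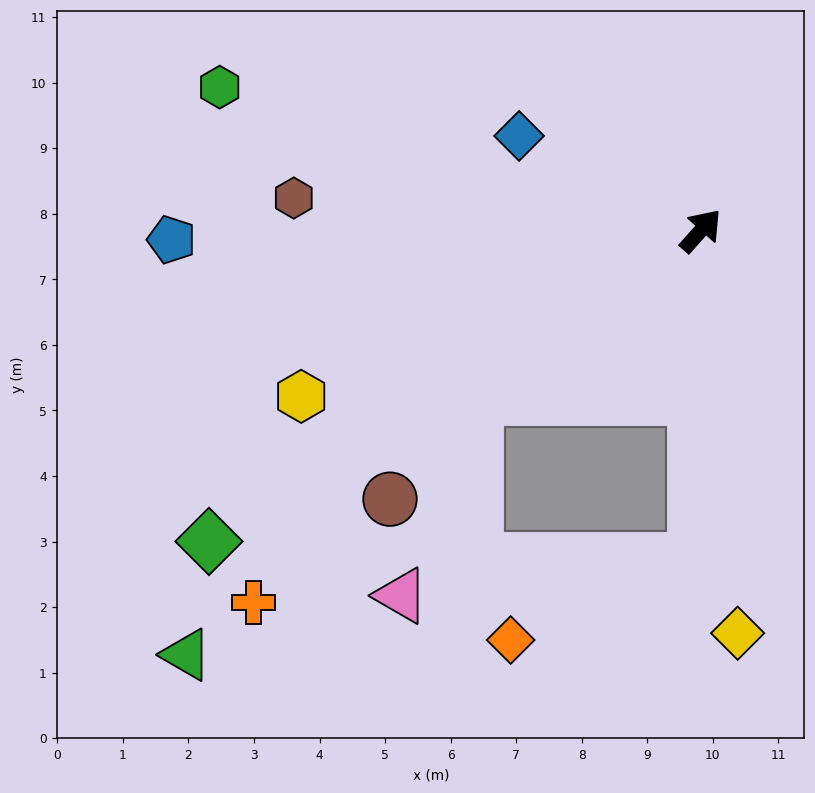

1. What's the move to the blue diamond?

turn left 104°, forward 3.1 m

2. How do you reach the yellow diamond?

turn right 133°, forward 6.2 m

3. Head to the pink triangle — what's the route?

blocked — turn left 168°, forward 4.3 m, then turn left 33°, forward 3.2 m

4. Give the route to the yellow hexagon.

turn left 154°, forward 6.6 m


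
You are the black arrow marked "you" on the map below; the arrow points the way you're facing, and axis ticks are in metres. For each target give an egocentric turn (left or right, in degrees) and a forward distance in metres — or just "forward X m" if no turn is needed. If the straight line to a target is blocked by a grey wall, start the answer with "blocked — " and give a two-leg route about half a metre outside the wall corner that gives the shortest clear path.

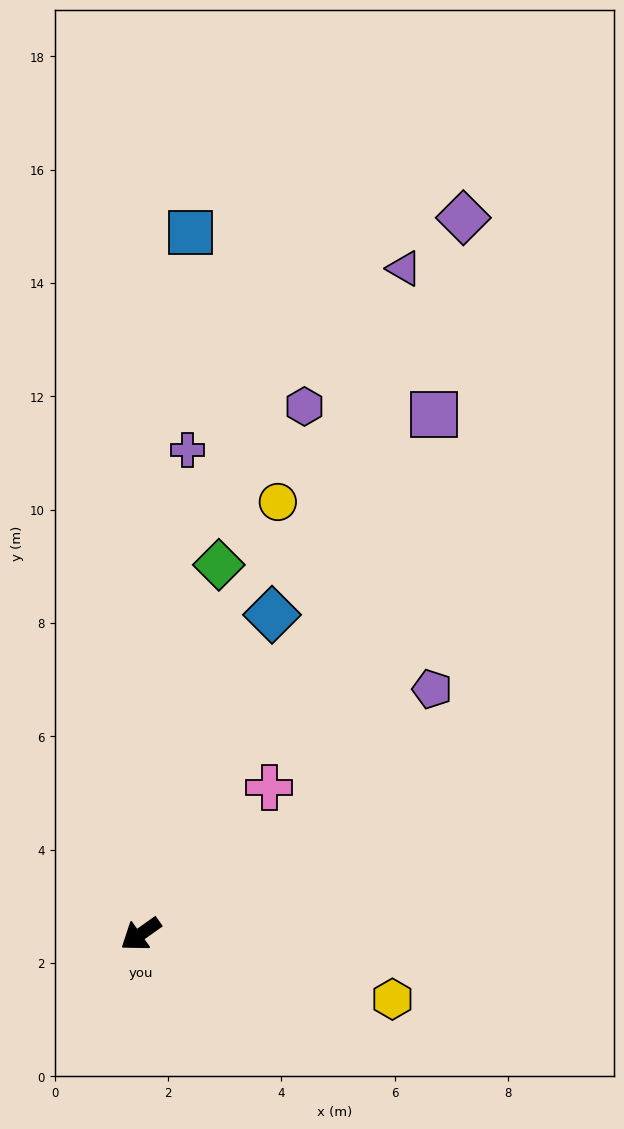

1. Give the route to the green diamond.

turn right 137°, forward 6.7 m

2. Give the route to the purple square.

turn right 155°, forward 10.5 m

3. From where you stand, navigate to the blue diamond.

turn right 148°, forward 6.1 m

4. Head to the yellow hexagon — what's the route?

turn left 130°, forward 4.6 m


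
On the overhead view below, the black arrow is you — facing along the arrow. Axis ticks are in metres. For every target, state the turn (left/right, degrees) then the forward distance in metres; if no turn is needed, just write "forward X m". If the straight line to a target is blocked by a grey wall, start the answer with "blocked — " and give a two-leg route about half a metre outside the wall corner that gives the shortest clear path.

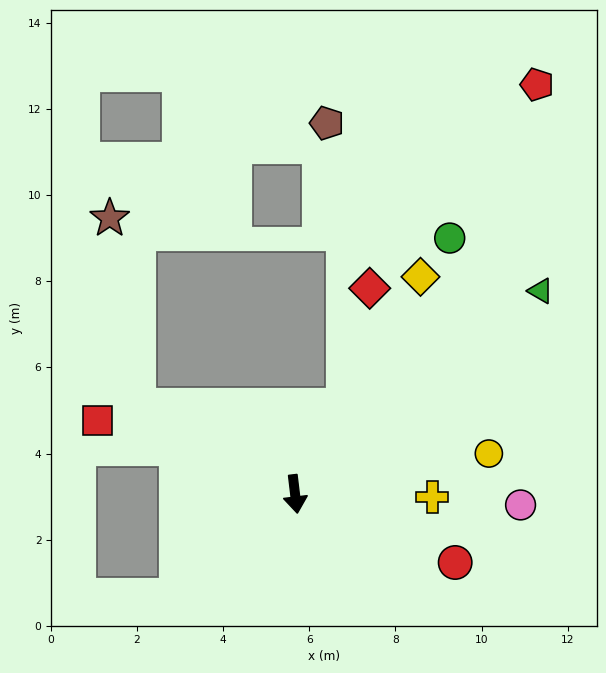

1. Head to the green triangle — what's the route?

turn left 123°, forward 7.4 m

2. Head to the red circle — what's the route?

turn left 60°, forward 4.0 m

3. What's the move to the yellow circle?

turn left 95°, forward 4.6 m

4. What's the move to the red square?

turn right 117°, forward 4.9 m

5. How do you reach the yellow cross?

turn left 82°, forward 3.2 m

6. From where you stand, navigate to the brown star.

blocked — turn right 126°, forward 4.2 m, then turn right 53°, forward 4.4 m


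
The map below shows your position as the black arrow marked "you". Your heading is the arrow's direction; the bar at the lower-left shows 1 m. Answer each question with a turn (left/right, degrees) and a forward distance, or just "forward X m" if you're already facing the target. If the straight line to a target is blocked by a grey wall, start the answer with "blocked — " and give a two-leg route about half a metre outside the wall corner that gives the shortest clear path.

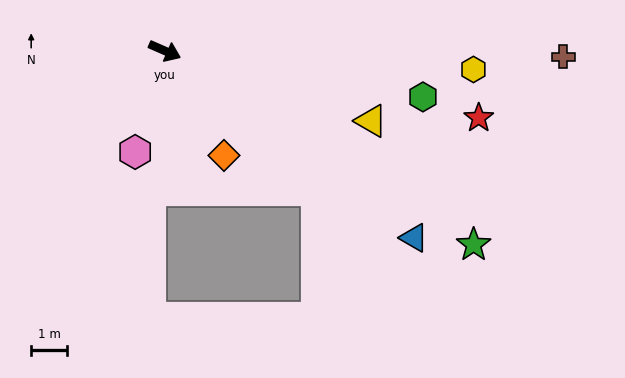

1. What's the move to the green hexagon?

turn left 13°, forward 7.3 m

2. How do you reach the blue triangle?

turn right 13°, forward 8.6 m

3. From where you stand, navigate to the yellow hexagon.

turn left 20°, forward 8.6 m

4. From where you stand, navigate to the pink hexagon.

turn right 83°, forward 2.9 m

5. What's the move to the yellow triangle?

turn left 5°, forward 6.0 m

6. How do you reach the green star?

turn right 9°, forward 10.1 m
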